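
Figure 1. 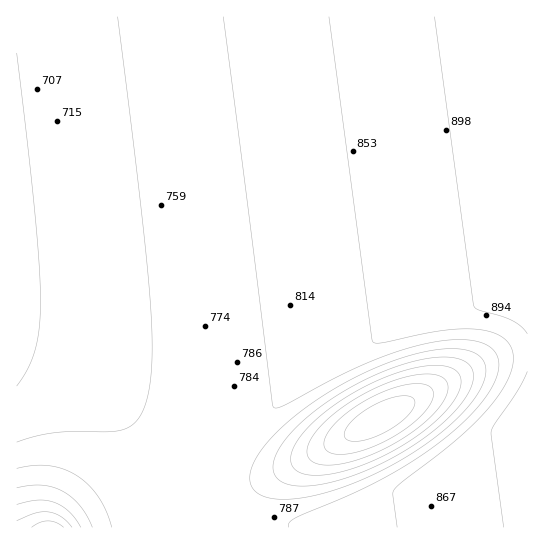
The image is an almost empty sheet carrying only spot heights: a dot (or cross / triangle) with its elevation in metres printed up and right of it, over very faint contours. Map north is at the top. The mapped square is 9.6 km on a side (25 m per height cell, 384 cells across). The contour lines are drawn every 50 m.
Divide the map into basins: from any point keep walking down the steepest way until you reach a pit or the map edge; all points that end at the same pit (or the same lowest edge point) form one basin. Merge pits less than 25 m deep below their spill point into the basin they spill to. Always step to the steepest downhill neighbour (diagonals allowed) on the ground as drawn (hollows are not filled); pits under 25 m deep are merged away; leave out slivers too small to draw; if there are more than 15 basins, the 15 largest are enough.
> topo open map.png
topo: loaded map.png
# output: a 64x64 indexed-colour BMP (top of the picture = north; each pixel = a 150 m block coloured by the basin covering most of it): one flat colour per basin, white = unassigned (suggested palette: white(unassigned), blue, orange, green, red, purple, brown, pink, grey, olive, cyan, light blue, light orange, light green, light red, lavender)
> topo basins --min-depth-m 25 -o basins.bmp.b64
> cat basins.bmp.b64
<image width="64" height="64" href="data:image/bmp;base64,Qk12CAAAAAAAAHYAAAAoAAAAQAAAAEAAAAABAAQAAAAAAAAIAAATCwAAEwsAABAAAAAAAAAA////ALR3HwAOf/8ALKAsACgn1gC9Z5QAS1aMAMJ34wB/f38AIr28AM++FwDox64AeLv/AIrfmACWmP8A1bDFABERERERERERERERERERESIiIiIiIiIiIiIiIiIiIiIiERERERERERERERERERIiIiIiIiIiIiIiIiIiIiIiIiIREREREREREREREREREiIiIiIiIiIiIiIiIiIiIiIiIhEREREREREREREREREiIiIiIiIiIiIiIiIiIiIiIiIiERERERERERERERERESIiIiIiIiIiIiIiIiIiIiIiIiIRERERERERERERERERIiIiIiIiIiIiIiIiIiIiIiIiIhEREREREREREREREREiIiIiIiIiIiIiIiIiIiIiIiIiERERERERERERERERESIiIiIiIiIiIiIiIiIiIiIiIiIREREREREREREREREREiIiIiIiIiIiIiIiIiIiIiIiIhERERERERERERERERESIiIiIiIiIiIiIiIiIiIiIiIiEREREREREREREREREREiIiIiIiIiIiIiIiIiIiIiIiIRERERERERERERERERERIiIiIiIiIiIiIiIiIiIiIiIhERERERERERERERERERESIiIiIiIiIiIiIiIiIiIiIiERERERERERERERERERERIiIiIiIiIiIiIiIiIiIiIiIRERERERERERERERERERESIiIiIiIiIiIiIiIiIiIiIhERERERERERERERERERERESIiIiIiIiIiIiIiIiIiIiEREREREREREREREREREREREiIiIiIiIiIiIiIiIiIiIRERERERERERERERERERERERIiIiIiIiIiIiIiIiIiIhERERERERERERERERERERERESIiIiIiIiIiIiIiIiIiERERERERERERERERERERERERESIiIiIiIiIiIiIiIiIREREREREREREREREREREREREREiIiIiIiIiIiIiIiIhEREREREREREREREREREREREREREiIiIiIiIiIiIiIiEREREREREREREREREREREREREREREiIiIiIiIiIiIiIREREREREREREREREREREREREREREREiIiIiIiIiIiIhEREREREREREREREREREREREREREREREiIiIiIiIiIiEREREREREREREREREREREREREREREREREiIiIiIiIiIRERERERERERERERERERERERERERERERERESIiIiIiIhERERERERERERERERERERERERERERERERERERIiIiIiERERERERERERERERERERERERERERERERERERERERIiIRERERERERERERERERERERERERERERERERERERERERERERERERERERERERERERERERERERERERERERERERERERERERERERERERERERERERERERERERERERERERERERERERERERERERERERERERERERERERERERERERERERERERERERERERERERERERERERERERERERERERERERERERERERERERERERERERERERERERERERERERERERERERERERERERERERERERERERERERERERERERERERERERERERERERERERERERERERERERERERERERERERERERERERERERERERERERERERERERERERERERERERERERERERERERERERERERERERERERERERERERERERERERERERERERERERERERERERERERERERERERERERERERERERERERERERERERERERERERERERERERERERERERERERERERERERERERERERERERERERERERERERERERERERERERERERERERERERERERERERERERERERERERERERERERERERERERERERERERERERERERERERERERERERERERERERERERERERERERERERERERERERERERERERERERERERERERERERERERERERERERERERERERERERERERERERERERERERERERERERERERERERERERERERERERERERERERERERERERERERERERERERERERERERERERERERERERERERERERERERERERERERERERERERERERERERERERERERERERERERERERERERERERERERERERERERERERERERERERERERERERERERERERERERERERERERERERERERERERERERERERERERERERERERERERERERERERERERERERERERERERERERERERERERERERERERERERERERERERERERERERERERERERERERERERERERERERERERERERERERERERERERERERERERERERERERERERERERERERERERERERERERERERERERERERERERERERERERERERERERERERERERERERERERERERERERERERERERERERERERERERERERERERERERERERERERERERERERERERERERERERERERERERERERERERERERERERERERERERERERERERERERERERERERERERERERERERERERERERERERERERERERERERERERERERERERERERERERERERERERERERERERERERERERERERERERERERERERERERERERERERERERERERERERERERERERERERERERERERERERERERERERERERERERERERERERERERERERERERERERERERERERERERERERERERERERERERERERERERERERERERERERERERERER"/>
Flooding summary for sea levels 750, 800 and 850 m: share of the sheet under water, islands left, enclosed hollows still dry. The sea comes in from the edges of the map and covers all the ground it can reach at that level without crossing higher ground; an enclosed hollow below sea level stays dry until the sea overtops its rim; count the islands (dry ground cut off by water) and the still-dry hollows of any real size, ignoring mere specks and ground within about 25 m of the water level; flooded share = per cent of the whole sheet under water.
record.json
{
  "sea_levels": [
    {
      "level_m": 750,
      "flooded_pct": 20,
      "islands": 0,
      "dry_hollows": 1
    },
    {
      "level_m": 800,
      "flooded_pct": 54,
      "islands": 0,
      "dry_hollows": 0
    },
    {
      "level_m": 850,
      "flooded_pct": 72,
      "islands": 0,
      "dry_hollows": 0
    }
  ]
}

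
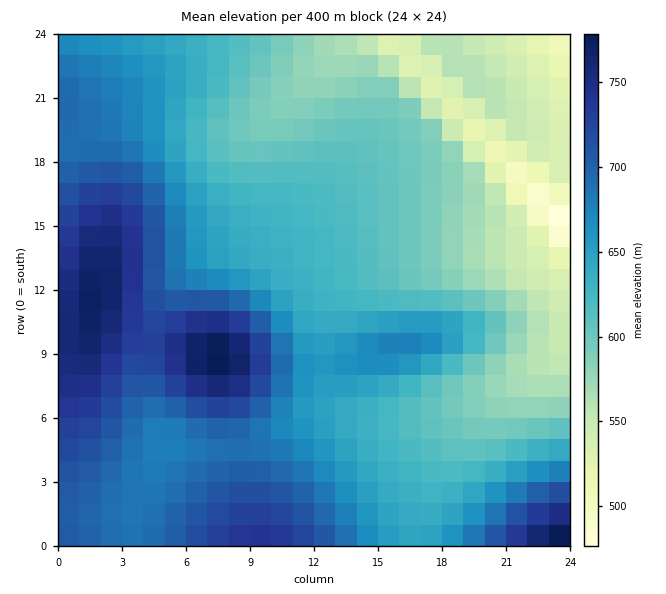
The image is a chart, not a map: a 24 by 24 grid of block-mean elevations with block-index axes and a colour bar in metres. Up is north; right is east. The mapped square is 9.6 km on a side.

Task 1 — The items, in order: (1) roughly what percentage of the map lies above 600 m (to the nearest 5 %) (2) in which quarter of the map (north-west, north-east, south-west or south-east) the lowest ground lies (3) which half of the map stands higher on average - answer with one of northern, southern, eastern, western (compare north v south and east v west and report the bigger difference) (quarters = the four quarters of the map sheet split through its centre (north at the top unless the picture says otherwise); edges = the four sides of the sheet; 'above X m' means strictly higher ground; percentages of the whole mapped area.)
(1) Roughly 75 % of the ground is higher than 600 m.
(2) Look to the north-east quarter for the lowest ground.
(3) Taken as a whole, the western half is higher than the eastern.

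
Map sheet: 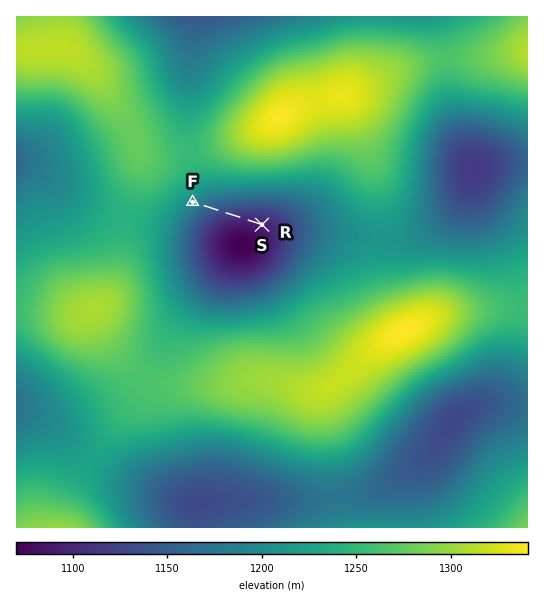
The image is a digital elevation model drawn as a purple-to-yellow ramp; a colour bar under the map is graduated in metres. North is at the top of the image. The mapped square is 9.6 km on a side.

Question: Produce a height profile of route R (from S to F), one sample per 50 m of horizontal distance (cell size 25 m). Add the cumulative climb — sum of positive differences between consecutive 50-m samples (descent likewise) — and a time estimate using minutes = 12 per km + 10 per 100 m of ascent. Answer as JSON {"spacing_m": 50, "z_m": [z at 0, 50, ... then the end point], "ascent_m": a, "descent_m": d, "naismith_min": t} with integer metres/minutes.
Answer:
{"spacing_m": 50, "z_m": [1096, 1096, 1096, 1097, 1098, 1099, 1101, 1103, 1105, 1108, 1111, 1114, 1118, 1121, 1125, 1129, 1134, 1138, 1143, 1148, 1153, 1158, 1164, 1169, 1175, 1181, 1187, 1192, 1194], "ascent_m": 98, "descent_m": 0, "naismith_min": 26}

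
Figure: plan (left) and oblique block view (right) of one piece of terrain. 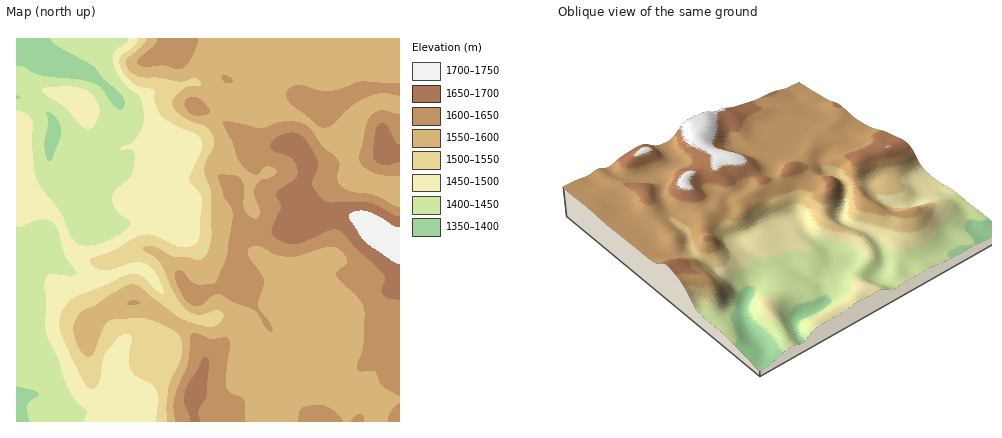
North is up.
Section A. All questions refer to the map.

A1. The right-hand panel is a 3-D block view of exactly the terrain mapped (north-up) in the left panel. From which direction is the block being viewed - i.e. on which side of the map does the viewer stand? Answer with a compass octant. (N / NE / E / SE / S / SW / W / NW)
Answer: NW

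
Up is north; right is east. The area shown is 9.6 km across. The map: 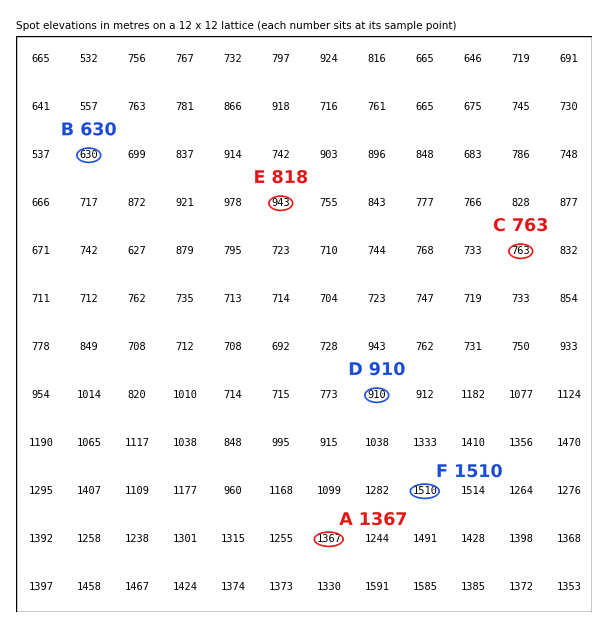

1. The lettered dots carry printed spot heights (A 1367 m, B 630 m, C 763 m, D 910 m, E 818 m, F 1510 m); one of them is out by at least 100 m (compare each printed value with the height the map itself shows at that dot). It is E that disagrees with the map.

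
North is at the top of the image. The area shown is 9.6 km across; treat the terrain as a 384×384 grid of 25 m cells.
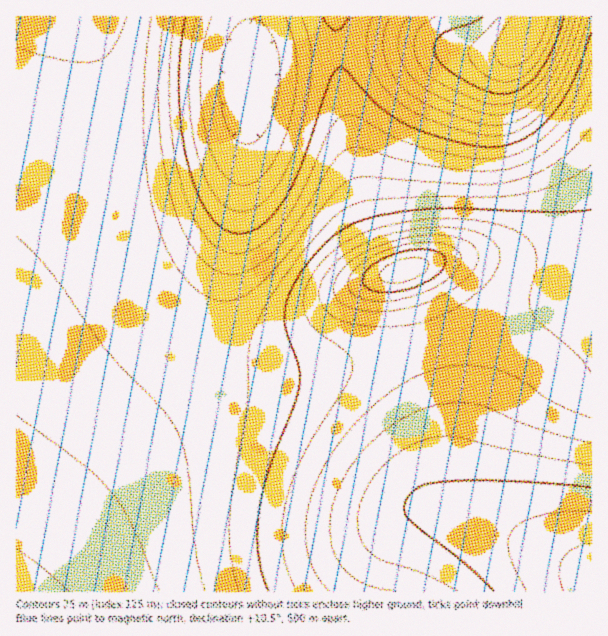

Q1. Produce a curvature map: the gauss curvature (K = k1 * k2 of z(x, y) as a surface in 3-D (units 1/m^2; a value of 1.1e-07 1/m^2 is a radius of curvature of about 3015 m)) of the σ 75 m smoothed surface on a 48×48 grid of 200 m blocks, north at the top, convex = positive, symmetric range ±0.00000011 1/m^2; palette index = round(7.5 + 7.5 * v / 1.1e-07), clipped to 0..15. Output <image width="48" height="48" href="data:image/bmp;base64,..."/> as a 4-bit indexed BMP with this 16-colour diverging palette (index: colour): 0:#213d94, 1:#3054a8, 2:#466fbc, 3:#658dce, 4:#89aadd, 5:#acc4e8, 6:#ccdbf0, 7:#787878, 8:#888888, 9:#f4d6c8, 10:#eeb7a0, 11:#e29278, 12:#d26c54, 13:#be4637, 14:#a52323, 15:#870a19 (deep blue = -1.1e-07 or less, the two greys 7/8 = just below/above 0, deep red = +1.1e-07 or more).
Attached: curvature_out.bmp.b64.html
<image width="48" height="48" href="data:image/bmp;base64,Qk32BAAAAAAAAHYAAAAoAAAAMAAAADAAAAABAAQAAAAAAIAEAAATCwAAEwsAABAAAAAAAAAAlD0hAKhUMAC8b0YAzo1lAN2qiQDoxKwA8NvMAHh4eACIiIgAyNb0AKC37gB4kuIAVGzSADdGvgAjI6UAGQqHAIh3d3d3d3d3d3d3d4iIiId3d3d3d3iIiIiHd3d3d3d3d3d3eIiIiId3d3d3d3eIiIiHd3d3d3d3d3d3eIiIiIh3d3d3d3eIiIiId3d3d3d3d3d3eIiIiIh3d3d3d3d4iIiIh3d3d3d3d3d3eIiIiIh3d3d3d3d4iIiIiHd3d3d3d3d3d4iIiIiHd3d3d3d4iIiIiId3d3d3d3d3d4iIiIiId3d3d3d3iIiIiIh3d3d3d3d3d4iIiIiId3d3d3d3eIiIiIiHd3d3d3d3d3iIiIiIh3d3d3d3eIiIiIiId3d3d3d3d3eIiIiIh3d3d3d3d3iIiIiIiHd3d3d3d3d4iIiIiHd3d3d3d3d4iIiIiId3d3d3d3d3iIiIiId3d3d3d3d3iIiIiId3d3d3d3d3eIiIiIh3d3d3d3d3d4iIiId3d3d3d3d3d3iIiIh3d3d3d3d3d3iIiId3d3d3d3d3d3d3iIiHd3d4iHd3d3d4iHd3d3iIh3d3d3d3d3d3d3iIiHd3d3d3d3d3d3iIh3d3d3d3d3d3d3iIiHd3d3d3d3d3d3iIh3d3d3d3d3d3d3d4iHd3d3d3eId3d3eIh3d3d3d3d3d3d3d3d3d3d3d3iIh3d3d3d3d3d3d3d3d3d3d3d3d3d3d3iIh3d3d3d3d3d3d3d3d3d3d3d3d3d3d3iIh3d3d3d3d3d3d3d3d3d3d3d3d3d3d4iId3d3d3d3d3d3d3d3d3d4iIh3d3d3d4iHd3d3d3d3d3d3d3d3d3d4iIiHd3d3d3d3d3d3d3d3d3d3d2Z3d3d3iIiHd3d3d3d3d3d3d3d3d4iruodnd3d3eIiHd3d3d3d3d3d3d3d3h4i//+qHd3d3d3d3d3d3d3d3d3d3d3d3d3eL//2XZnd3d3d3d3d3d3d3d3d3iIh3d3ZniqqXZnd3d3d3d3d3d3d3d3eIiIiHd3dmd3d3dnd3d3d3d3d3d3d3d3iIiIh3d3d3d3d3d3d3d3d3d3d3d3d3d3iIiIh3d3d3d3d3d3d3d3d3d3d3d3d3d4iIiIiHd3d3d3d3d3d3d3d3d3d3d3d3d4iIiIiHd3d3d3d3iHd3d3d3d3d3d3d3d4iIiIiHd3d3d3d3d3d3d3d3d3d3d3d3eIiIiIiHd3d3d3d3d3d3d3d3d3d3d3d3eIiIiIiHd3d3d3d3d3d3d3d3d3d3d3d3eIiIiIiHd3d3d3d3d3d3d3d3d3d3d3d3eIiIiIiHd3d3d3d3d3d3d3d3d3d3d3d3eIiIiIiHd3d3d3d3d3d3d3d3d3d3d3d3iIiIiIiHd3d3d3d3eIiHd3d3d3d3d3d3iIiIiIiHd3d3d3iIiImYd3d3d3d3d3d3iIiIiIiHd3d3d4iIeImZh3d3d3d3d3d3iIiIiIiHd3d3eIiId4mqmHd3d3d3d3d3iIiIiIiHd3d3eIiId3mrqHd3d3d3d3d3iIiIiIiHd3d3iImIdnirqYd3d3d3d3d3eIiIiIiHd3d3iImIdmebuYd3d3d3d3d3eIiIiIh3d3d3eIiHdmeKuoeA=="/>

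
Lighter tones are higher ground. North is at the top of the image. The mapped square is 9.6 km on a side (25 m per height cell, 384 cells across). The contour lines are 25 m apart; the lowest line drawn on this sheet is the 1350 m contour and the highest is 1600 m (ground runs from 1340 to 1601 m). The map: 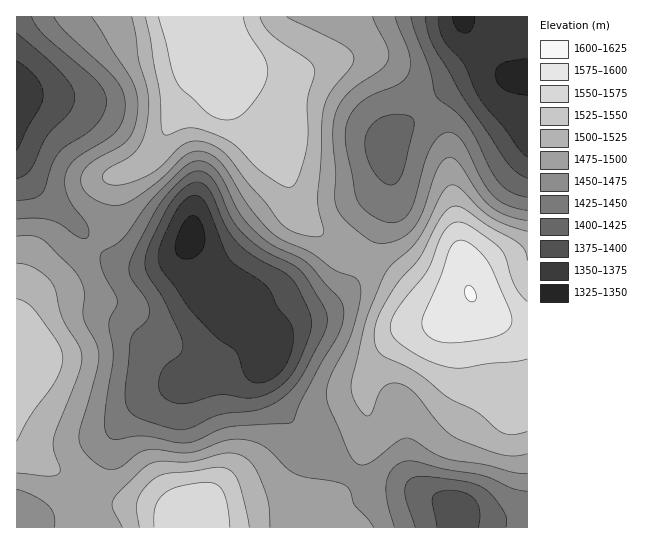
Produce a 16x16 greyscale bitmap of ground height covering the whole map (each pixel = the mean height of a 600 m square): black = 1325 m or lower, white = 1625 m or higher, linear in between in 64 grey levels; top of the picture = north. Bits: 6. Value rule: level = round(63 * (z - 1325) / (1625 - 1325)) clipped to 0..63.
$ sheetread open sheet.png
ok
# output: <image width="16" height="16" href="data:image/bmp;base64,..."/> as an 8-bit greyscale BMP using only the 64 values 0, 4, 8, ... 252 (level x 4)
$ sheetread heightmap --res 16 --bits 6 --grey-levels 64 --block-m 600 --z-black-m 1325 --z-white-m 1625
<image width="16" height="16" href="data:image/bmp;base64,Qk02BQAAAAAAADYEAAAoAAAAEAAAABAAAAABAAgAAAAAAAABAAATCwAAEwsAAAABAAAAAAAAAAAAAAEBAQACAgIAAwMDAAQEBAAFBQUABgYGAAcHBwAICAgACQkJAAoKCgALCwsADAwMAA0NDQAODg4ADw8PABAQEAAREREAEhISABMTEwAUFBQAFRUVABYWFgAXFxcAGBgYABkZGQAaGhoAGxsbABwcHAAdHR0AHh4eAB8fHwAgICAAISEhACIiIgAjIyMAJCQkACUlJQAmJiYAJycnACgoKAApKSkAKioqACsrKwAsLCwALS0tAC4uLgAvLy8AMDAwADExMQAyMjIAMzMzADQ0NAA1NTUANjY2ADc3NwA4ODgAOTk5ADo6OgA7OzsAPDw8AD09PQA+Pj4APz8/AEBAQABBQUEAQkJCAENDQwBEREQARUVFAEZGRgBHR0cASEhIAElJSQBKSkoAS0tLAExMTABNTU0ATk5OAE9PTwBQUFAAUVFRAFJSUgBTU1MAVFRUAFVVVQBWVlYAV1dXAFhYWABZWVkAWlpaAFtbWwBcXFwAXV1dAF5eXgBfX18AYGBgAGFhYQBiYmIAY2NjAGRkZABlZWUAZmZmAGdnZwBoaGgAaWlpAGpqagBra2sAbGxsAG1tbQBubm4Ab29vAHBwcABxcXEAcnJyAHNzcwB0dHQAdXV1AHZ2dgB3d3cAeHh4AHl5eQB6enoAe3t7AHx8fAB9fX0Afn5+AH9/fwCAgIAAgYGBAIKCggCDg4MAhISEAIWFhQCGhoYAh4eHAIiIiACJiYkAioqKAIuLiwCMjIwAjY2NAI6OjgCPj48AkJCQAJGRkQCSkpIAk5OTAJSUlACVlZUAlpaWAJeXlwCYmJgAmZmZAJqamgCbm5sAnJycAJ2dnQCenp4An5+fAKCgoAChoaEAoqKiAKOjowCkpKQApaWlAKampgCnp6cAqKioAKmpqQCqqqoAq6urAKysrACtra0Arq6uAK+vrwCwsLAAsbGxALKysgCzs7MAtLS0ALW1tQC2trYAt7e3ALi4uAC5ubkAurq6ALu7uwC8vLwAvb29AL6+vgC/v78AwMDAAMHBwQDCwsIAw8PDAMTExADFxcUAxsbGAMfHxwDIyMgAycnJAMrKygDLy8sAzMzMAM3NzQDOzs4Az8/PANDQ0ADR0dEA0tLSANPT0wDU1NQA1dXVANbW1gDX19cA2NjYANnZ2QDa2toA29vbANzc3ADd3d0A3t7eAN/f3wDg4OAA4eHhAOLi4gDj4+MA5OTkAOXl5QDm5uYA5+fnAOjo6ADp6ekA6urqAOvr6wDs7OwA7e3tAO7u7gDv7+8A8PDwAPHx8QDy8vIA8/PzAPT09AD19fUA9vb2APf39wD4+PgA+fn5APr6+gD7+/sA/Pz8AP39/QD+/v4A////AHiEkKDA0MCgjISAcFA4QFiMkIiQrLSwmIR8fGxUVGB0oIx0dHh4iIR0cICAeIiQmKiQdFhMTFhcZHSMjIicqLC0nHxUQDg4MEh0kJScsLS0uKSAWEQ8LCAoXIiswMjIxKyUdFxIMCAkLEx4sMzc4NCcjHRcPCQgKDhceJzA3ODEjHxsWCwUKERggIiIpNDUtHBobGw8FDx0lJR8bIC0rIxQaISIZDhckKSQbFhslHxYPFx8lJRwiKywlGRQYHxcOCxEWHikqLS0tJRkUFhkRCQkOFBwqLzIvLCceGRcTCwYMEhkhLDIzMSwpJB8YDwgFExofIy4zMi0nJSIeFQkHCQ="/>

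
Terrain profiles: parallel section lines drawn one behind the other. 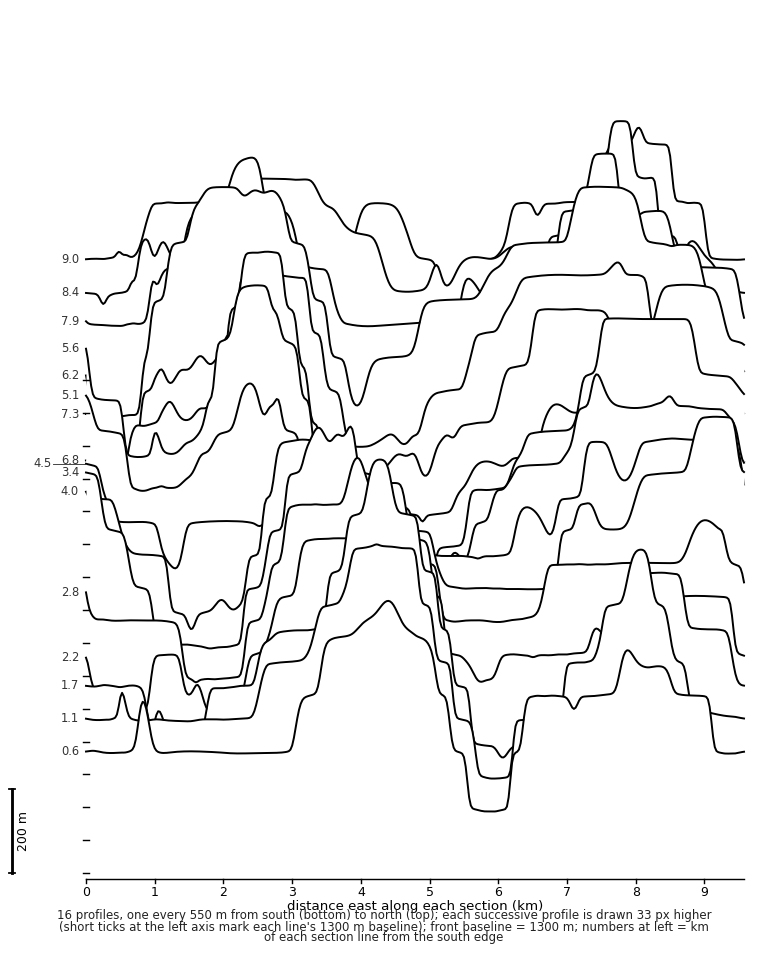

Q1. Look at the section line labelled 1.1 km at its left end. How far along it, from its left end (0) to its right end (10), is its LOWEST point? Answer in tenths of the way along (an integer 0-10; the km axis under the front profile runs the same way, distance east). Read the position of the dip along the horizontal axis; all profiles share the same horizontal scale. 6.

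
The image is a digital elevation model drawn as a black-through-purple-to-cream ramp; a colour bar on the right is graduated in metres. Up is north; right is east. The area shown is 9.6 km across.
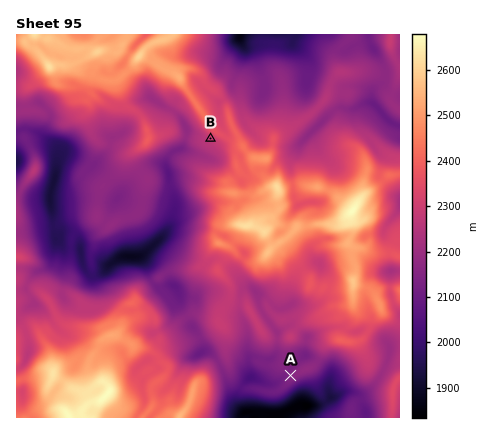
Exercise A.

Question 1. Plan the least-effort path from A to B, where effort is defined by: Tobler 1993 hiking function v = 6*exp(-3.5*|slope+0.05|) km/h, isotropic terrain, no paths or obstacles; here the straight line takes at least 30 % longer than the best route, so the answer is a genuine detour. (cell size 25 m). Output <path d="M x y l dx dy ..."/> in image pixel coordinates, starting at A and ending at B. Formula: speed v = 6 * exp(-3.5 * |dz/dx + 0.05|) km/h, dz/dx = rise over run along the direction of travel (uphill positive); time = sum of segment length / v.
<path d="M290 376l0-6 0-2 0-2-24-48-8-8-8-16-10-10-2-4-12-12-2-4-6-6-10-4-4-8 0-8 4-8 0-10 6-10 0-6-2-4-4-4-2-4 0-2 4-6 0-2 0-2 0-2 0-2 10-6 4-2 2-4 0-6-4-8-12-12"/>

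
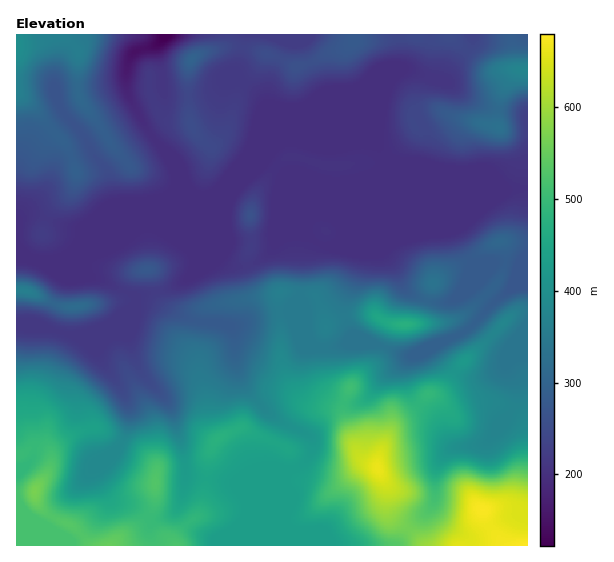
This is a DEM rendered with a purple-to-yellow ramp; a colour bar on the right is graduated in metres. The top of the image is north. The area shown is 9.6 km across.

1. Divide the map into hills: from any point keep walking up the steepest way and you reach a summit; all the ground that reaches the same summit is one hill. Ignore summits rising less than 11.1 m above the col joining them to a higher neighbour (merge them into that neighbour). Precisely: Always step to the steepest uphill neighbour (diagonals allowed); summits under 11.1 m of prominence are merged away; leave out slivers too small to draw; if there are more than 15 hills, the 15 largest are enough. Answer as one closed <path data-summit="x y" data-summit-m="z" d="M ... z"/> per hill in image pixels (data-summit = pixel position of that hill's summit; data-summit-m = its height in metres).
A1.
<path data-summit="527 545" data-summit-m="679" d="M174 161l3 12 0 11-4 7 0 12 20 48 3 13-3 9-6 6-22 12-1 5 4 9 18 13 43 8 10-1 20-10 31-4 9 16 6 6-1-21-4-8 1-49 4-15-2-8 18 13 9 2 7-1 10-14 20-48-14 13-39 16-7 6-4 7-22 9-5 5-5 12-12 9-12 5-13 0-14-10-24-60-12-12z"/><path data-summit="17 43" data-summit-m="397" d="M165 34l-149 1 1 222 10 0 14 5 13 0 56-21 13-7 36-35 8-2 8-8 2-5 0-11-4-12-18-21-14-20-13-25-3-15 6-24 7-6 19-5z"/><path data-summit="378 468" data-summit-m="664" d="M290 311l-31 4-28 12 4 9 1 29 8 20 27 30 12 8 24 11 5 5 1 6-5 14-7 7-14 5-3 6 0 8 3 4-3 34 4 8 0 14 106 1 39-42 2-28 2-11 13-15 6-3-7-4-10-22-28-26-6-19 0-9 4-9-20 15-20 24-11 6-12 0-16-6-17-20-5-16 0-13 4-3z"/><path data-summit="35 491" data-summit-m="566" d="M27 326l-11 1 0 176 14 16 13 7 11 9 16 7 11-7 24-28 0-10-9-17-1-13 18-13 10-13 5-14 1-18-6-18-26-38 9-26-21 8-16 0-24-8z"/><path data-summit="218 439" data-summit-m="477" d="M165 290l-30 7 1 4-4 7 0 17-4 14 13 34 24 26 7 12 11 37 2 27 54 8 27-12 23 0 12-5 7-7 4-8 0-12-5-5-24-11-12-8-27-30-8-20-1-29-4-9-10-4-22-1-18-7-16-14z"/><path data-summit="526 71" data-summit-m="375" d="M393 79l-115 47-30 29 39-14 19 4 41 0 22-3 6 1 16 20 30 0 6-22-2-12-14-32z"/><path data-summit="354 41" data-summit-m="281" d="M471 34l-225 0-10 41 3 6 18 12 8 12-14 46 34-32 66-26 15-10 36-14 9 1 32 12 13-19 12-14 4-8z"/><path data-summit="155 483" data-summit-m="529" d="M131 307l-24 21-10 21 4 12 23 32 5 16 0 11-2 12-7 13-7 9-18 13 0 4 5 12 11 15 27 11 15 10 6 0 14-5 8-13 4-18 0-20-13-52-7-12-24-26-8-17-5-17 4-14z"/><path data-summit="499 127" data-summit-m="330" d="M406 69l-40 14-15 10-66 26-8 6 6 0 110-46 18 18 14 32 2 12-4 19-4 5 26 6 14 0 44 19 25-2 0-71-3-3-42-8-17-9-19-15-10-1z"/><path data-summit="191 125" data-summit-m="255" d="M127 77l-2 2 2 12 8 17 16 27 24 26 12 27 11 9 9 0 11-6 27-32 8-14 4-18 8-20-2-7-6-7-19-14-13 3-7 7-13 6-35 2-6-4-2-11-20 0z"/><path data-summit="405 324" data-summit-m="475" d="M385 191l-25 60-3 20-12 29-1 13 4 14 6 10 51 18 9 0 53-25 28-30-18-17-6-16 0 8-7 14-7 9-8 4-23-1-19-10-12-24-12-16 2-7z"/><path data-summit="250 216" data-summit-m="262" d="M266 159l-31 12-21 23-7 3-11-1 24 60 14 10 13 0 12-5 12-9 5-12 5-5 22-9 4-7 7-6 39-16 16-17-18 3-24 0-13-4-17 0-11-4z"/><path data-summit="434 283" data-summit-m="335" d="M390 162l-5 13 0 69-2 7 12 16 12 24 19 10 23 1 8-4 7-9 7-14 1-14-11-18-5-15z"/><path data-summit="499 241" data-summit-m="308" d="M418 163l-26 1 64 64 13 31 5 4 35-1 12 3 2-2 5-8-1-66-24 1-44-19-14 0z"/><path data-summit="326 327" data-summit-m="366" d="M385 171l-11 6-10 11-17 44-10 14-7 1-9-2-18-13 2 8-4 15-1 49 4 8 1 21 4 10 5 4 13 2 18-6 18 2 5-2-16-8-7-16-1-14 13-34 3-20 25-60z"/>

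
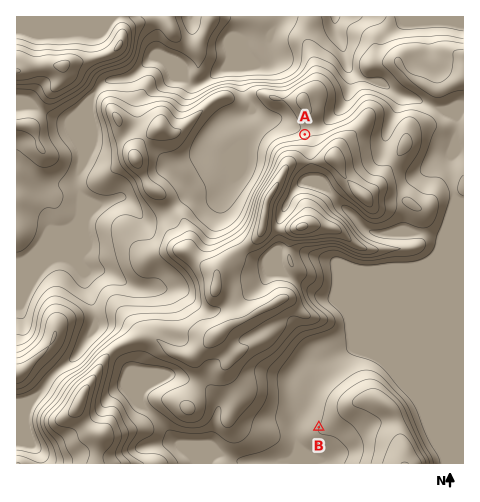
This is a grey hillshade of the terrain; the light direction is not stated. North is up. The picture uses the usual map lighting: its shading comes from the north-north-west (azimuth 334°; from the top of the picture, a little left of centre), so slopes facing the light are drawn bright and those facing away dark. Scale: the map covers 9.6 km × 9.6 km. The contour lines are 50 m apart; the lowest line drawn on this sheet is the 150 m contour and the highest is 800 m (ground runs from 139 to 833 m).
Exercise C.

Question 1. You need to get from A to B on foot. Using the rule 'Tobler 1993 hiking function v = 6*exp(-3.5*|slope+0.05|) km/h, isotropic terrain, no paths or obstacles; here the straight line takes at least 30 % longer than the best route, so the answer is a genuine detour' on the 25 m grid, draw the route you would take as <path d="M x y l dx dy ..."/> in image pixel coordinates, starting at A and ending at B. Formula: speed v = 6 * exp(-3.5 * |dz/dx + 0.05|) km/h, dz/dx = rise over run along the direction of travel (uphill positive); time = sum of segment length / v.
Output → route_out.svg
<path d="M305 134l1 4 1 1 0 18-5 9-8 8-17 35 0 15 1 3 0 3 2 5 6 6 15 30 0 5-2 4 0 4 8 16 8 8 10 5 4 5 1 2 0 3-11 23 0 81"/>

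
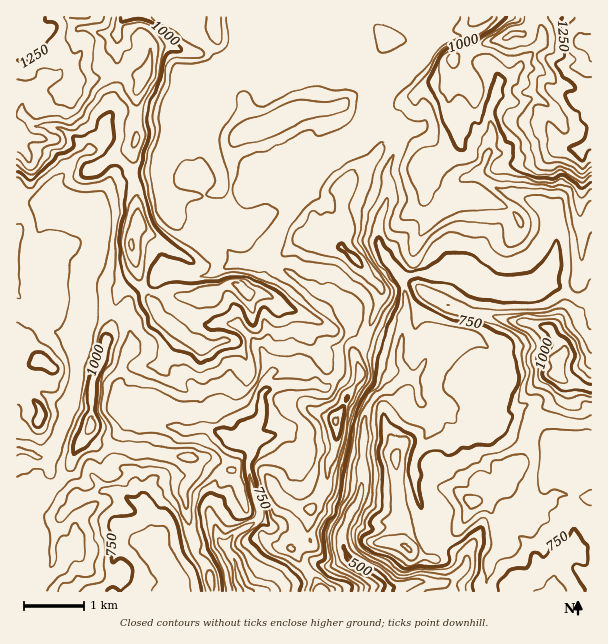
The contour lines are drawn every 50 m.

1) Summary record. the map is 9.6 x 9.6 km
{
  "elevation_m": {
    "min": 480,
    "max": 1380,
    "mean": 890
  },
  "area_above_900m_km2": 38.1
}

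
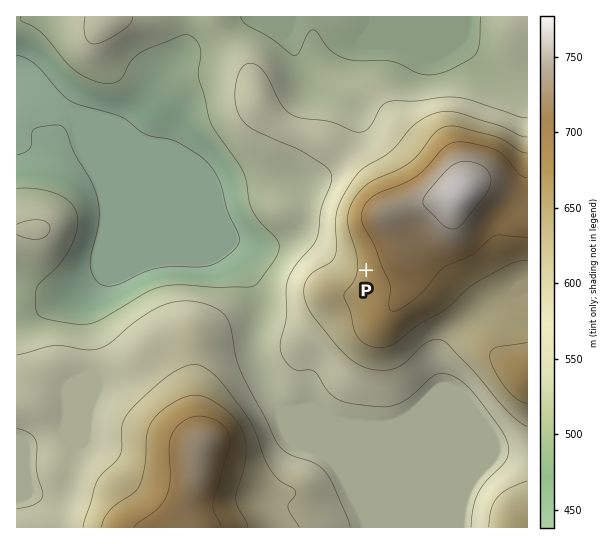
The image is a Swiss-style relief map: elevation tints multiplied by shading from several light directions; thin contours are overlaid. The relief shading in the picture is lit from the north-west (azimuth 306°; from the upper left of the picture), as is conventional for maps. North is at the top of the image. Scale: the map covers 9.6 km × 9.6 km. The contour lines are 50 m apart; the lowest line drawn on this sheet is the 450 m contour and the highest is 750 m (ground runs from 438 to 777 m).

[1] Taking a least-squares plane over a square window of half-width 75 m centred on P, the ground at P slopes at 7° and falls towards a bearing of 266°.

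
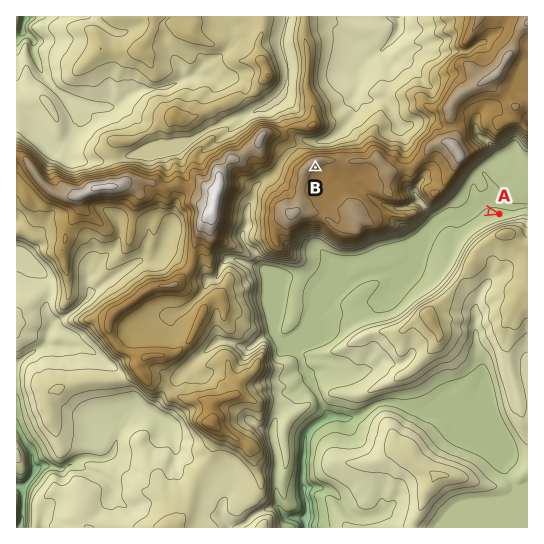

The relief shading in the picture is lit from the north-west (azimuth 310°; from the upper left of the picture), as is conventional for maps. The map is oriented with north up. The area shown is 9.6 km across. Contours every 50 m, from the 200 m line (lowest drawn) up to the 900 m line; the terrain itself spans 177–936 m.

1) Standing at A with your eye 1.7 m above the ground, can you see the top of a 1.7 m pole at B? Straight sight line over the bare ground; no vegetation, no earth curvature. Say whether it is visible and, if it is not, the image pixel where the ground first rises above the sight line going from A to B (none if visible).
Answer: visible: false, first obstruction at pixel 444 200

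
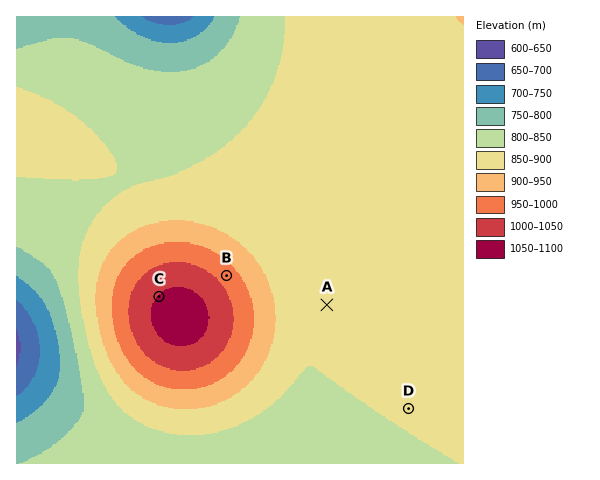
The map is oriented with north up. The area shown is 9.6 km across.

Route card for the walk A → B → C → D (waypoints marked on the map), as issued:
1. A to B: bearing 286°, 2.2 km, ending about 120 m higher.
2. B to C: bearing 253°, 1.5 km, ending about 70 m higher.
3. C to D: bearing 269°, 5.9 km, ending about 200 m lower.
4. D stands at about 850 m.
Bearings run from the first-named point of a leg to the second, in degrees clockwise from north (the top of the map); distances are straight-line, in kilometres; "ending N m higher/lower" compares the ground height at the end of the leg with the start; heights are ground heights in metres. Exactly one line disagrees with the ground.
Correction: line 3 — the bearing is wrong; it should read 114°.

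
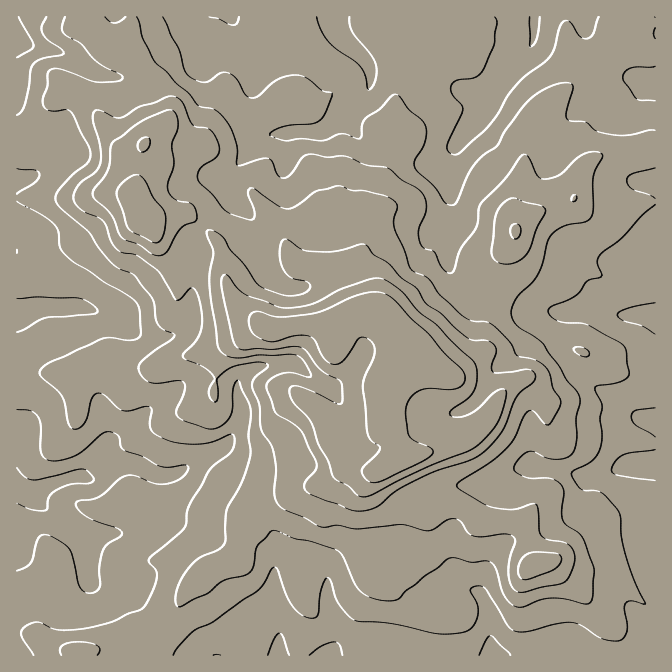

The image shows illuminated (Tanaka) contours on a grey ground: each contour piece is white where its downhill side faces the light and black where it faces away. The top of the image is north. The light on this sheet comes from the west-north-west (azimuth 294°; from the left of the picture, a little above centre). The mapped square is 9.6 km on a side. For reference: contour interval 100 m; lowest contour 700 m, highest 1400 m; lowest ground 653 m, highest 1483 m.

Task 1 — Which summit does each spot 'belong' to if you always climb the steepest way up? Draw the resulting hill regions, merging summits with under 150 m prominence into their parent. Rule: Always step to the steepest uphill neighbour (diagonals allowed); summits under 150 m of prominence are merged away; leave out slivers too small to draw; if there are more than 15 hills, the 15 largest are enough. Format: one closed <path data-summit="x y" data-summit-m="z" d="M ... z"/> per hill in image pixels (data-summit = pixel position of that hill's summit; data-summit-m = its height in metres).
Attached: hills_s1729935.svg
<path data-summit="375 308" data-summit-m="1483" d="M534 16l-303 1 23 28 2 27-3 23 10 33 5 7-10 3-25 32-4 5 0 23-30 29-8 13-2 25 2 2 2 35-2 11-5 12-14 11-22 2-18-7-15-13-30-10-10-2-40 2-21 7 1 341 639-1 0-337-2-2-15-2-7 2-17-2-13-5-23 0-10 4-12 0-12-4-35-1-15-7-23-5-5-3-14-18-5-12 1-18 9-18 0-12-7-17 0-20 3-8 2-25 28-33 9-24 38-43 3-8z"/><path data-summit="147 223" data-summit-m="1367" d="M230 16l-20 0-7 17-4 5-14 3-15 8-21 24-21 5-13 0-20-5-28-19-9-3-23-3-19-8 0 68 9 11 18 14 5 10 0 15-5 10-9 8-18 4 1 134 5 0 15-6 33 0 2-2 15 2 30 10 15 13 18 7 22-2 14-11 5-12 2-11-2-35-2-2 2-25 8-13 30-29 0-23 4-5 22-29 7-5 6-1-5-7-10-33 3-23-2-27z"/><path data-summit="515 232" data-summit-m="1211" d="M585 16l-50 0-1 21-3 8-38 43-9 24-28 33-2 25-3 8 0 20 7 17 0 12-9 18-1 18 5 12 14 18 5 3 23 5 15 7 35 1 12 4 12 0 10-4 23 0 13 5 12 2 12-2 16 4 1-136-19-1-7-3-6-10-1-8 0-37 11-15 9-18 6-6 5-1-7 0-23-10-17-15-18-20-3-8z"/>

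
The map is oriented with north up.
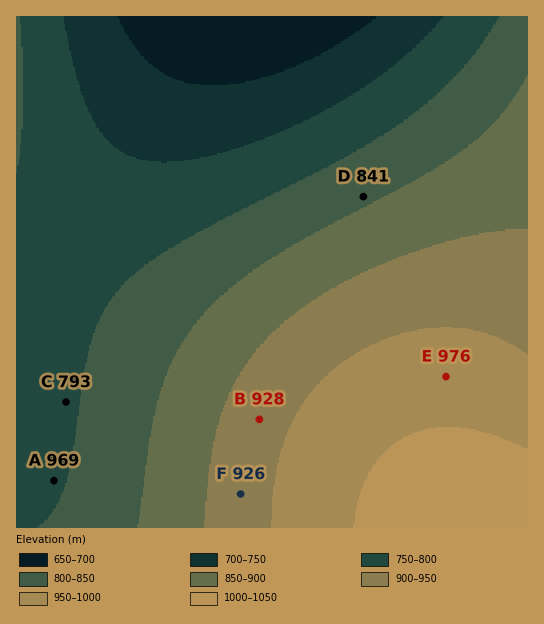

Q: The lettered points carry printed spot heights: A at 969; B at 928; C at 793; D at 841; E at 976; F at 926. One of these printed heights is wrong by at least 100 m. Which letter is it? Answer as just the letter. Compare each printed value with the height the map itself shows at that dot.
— A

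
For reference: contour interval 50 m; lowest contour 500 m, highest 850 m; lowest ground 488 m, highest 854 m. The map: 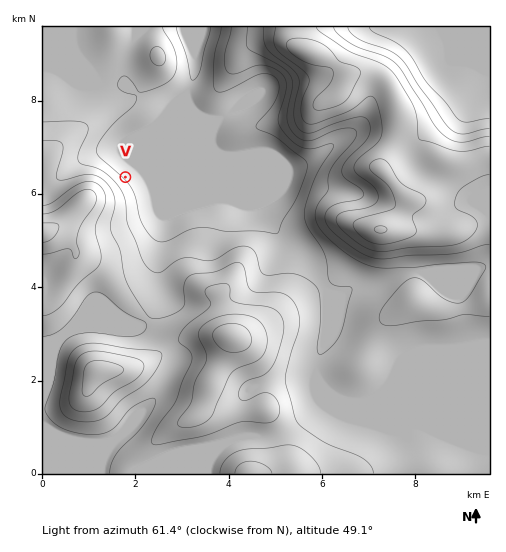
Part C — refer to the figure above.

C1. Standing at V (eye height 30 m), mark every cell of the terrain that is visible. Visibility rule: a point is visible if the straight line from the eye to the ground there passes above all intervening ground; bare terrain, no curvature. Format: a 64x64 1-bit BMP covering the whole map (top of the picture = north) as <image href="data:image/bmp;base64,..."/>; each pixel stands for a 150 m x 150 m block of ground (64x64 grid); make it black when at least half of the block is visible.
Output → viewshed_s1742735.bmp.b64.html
<image width="64" height="64" href="data:image/bmp;base64,Qk0+AgAAAAAAAD4AAAAoAAAAQAAAAEAAAAABAAEAAAAAAAACAAATCwAAEwsAAAIAAAAAAAAA////AAAAAAAAAAAAAAAAAAAAAAAAAAAAAAAAAAAAAAAAAAAAAAAAAAAAAAAAAAAAAAAAAAAAAAAAAAAAAAAAAAAAAAAAAAAAAAAMAAAAAAAAAAwAAAAAAAAABAAAAAAAAAAEAAAAAAAAAAYAAAAAAAAABwAAAAAAAAADAAAAAAAABAAAAAAAAAAHAAAAAAAAAAOAAAAAAAAAAcAAAAAAAAAA8AAAAAAAAAD/8AAAAAAAAP/8AACAAAAA//4AAcAAAAH/AAAD8AAAA/gAAAf4AAAD+AAAB/gAAAP/gAAB/AAAA//gAIAQAAAD//ADwAAAAAP/8AfgAAAAA//4D/wAAAAD//gP/gAAAAP//B/+AAAAA//+P/4AAAAD/////gAAAAP/////AAAAAf////+AAAAB/////8AAAAH/////4AAAf//////gAAD//////+AAAP//////wAAA//////+AAAD//////wAAAP//////AAA///////8AAD/////+f4AAH/////wfgAAH/////AfAAAP////+A8AAAP////4A4AAAf////gBgAAAf///+AAAAAA////4AAAAAB////gAAAAAP////AAAAAB/3///AAAAAP+P//8AAAAB/w///gAAAAP+B//4AAAAA+AH/+AAAAAH4Af/gAAAAAfgA/8AAAAAAeAD/wAAAAA=="/>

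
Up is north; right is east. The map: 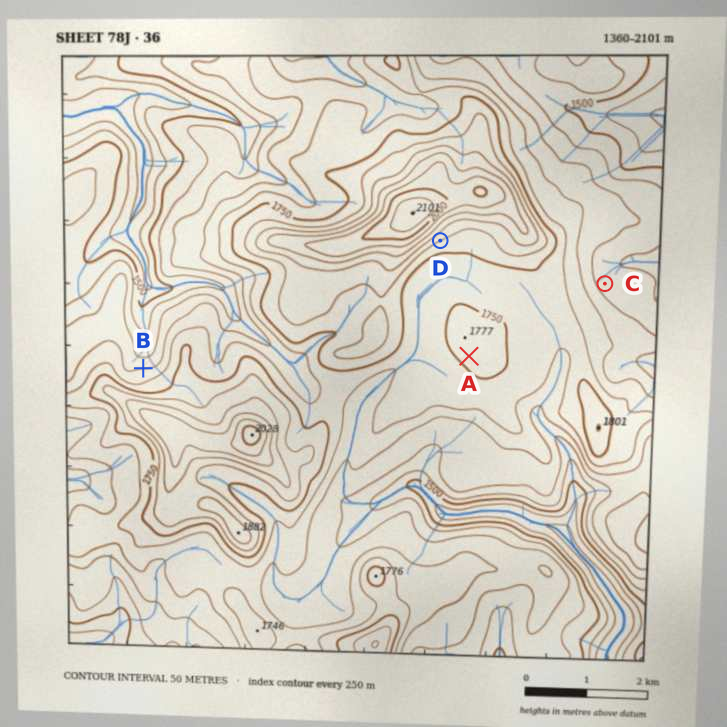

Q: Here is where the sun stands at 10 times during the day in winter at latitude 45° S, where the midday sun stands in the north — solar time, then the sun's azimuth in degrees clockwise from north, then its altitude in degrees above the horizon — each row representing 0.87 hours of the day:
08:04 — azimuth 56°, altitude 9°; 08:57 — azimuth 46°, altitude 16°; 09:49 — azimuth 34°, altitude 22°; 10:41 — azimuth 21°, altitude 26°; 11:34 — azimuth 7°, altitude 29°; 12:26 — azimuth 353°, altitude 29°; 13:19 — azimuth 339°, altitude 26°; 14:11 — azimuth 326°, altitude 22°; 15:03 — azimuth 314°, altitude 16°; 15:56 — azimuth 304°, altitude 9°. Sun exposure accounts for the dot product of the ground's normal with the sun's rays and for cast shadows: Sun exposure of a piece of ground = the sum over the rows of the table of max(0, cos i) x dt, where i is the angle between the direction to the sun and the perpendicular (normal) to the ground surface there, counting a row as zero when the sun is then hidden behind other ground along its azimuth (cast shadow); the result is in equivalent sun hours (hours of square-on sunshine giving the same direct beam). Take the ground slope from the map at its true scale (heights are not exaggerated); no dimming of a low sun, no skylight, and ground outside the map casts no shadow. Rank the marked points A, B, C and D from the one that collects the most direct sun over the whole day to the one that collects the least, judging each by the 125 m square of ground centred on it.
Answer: B > C > A > D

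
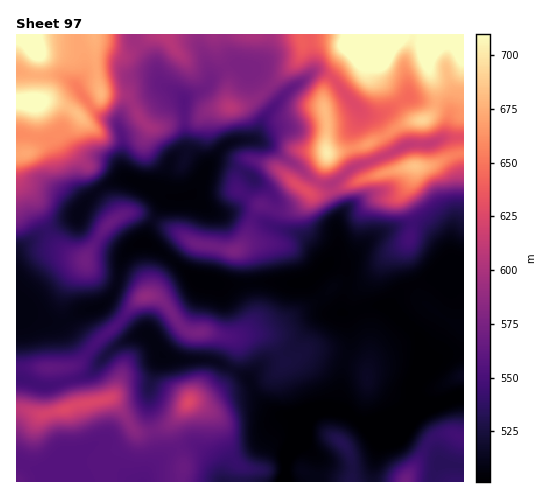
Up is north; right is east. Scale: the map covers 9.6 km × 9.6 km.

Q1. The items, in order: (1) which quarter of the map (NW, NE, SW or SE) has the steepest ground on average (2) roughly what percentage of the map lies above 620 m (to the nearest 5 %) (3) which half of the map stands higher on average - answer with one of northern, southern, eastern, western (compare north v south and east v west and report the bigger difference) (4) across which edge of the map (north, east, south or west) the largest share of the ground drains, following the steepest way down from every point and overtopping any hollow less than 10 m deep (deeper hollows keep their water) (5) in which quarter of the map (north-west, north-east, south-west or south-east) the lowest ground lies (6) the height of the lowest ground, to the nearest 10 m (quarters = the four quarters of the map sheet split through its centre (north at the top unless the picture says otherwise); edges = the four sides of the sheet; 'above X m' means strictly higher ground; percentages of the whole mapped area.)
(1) The steepest ground, on average, is in the north-east quarter.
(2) About 20 % of the map lies above 620 m.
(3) On average the northern half of the map is the higher ground.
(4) Drainage is mainly to the east: more ground falls towards that edge than towards any other.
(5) Look to the south-east quarter for the lowest ground.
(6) The lowest point is down at roughly 500 m.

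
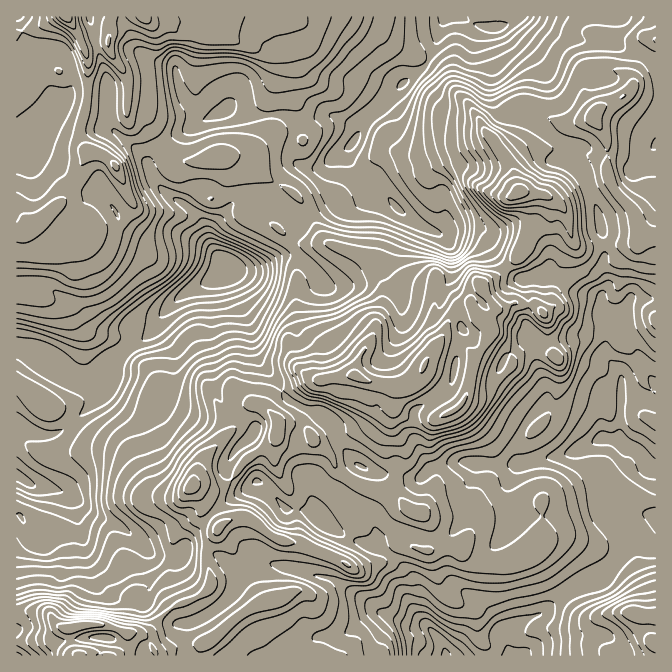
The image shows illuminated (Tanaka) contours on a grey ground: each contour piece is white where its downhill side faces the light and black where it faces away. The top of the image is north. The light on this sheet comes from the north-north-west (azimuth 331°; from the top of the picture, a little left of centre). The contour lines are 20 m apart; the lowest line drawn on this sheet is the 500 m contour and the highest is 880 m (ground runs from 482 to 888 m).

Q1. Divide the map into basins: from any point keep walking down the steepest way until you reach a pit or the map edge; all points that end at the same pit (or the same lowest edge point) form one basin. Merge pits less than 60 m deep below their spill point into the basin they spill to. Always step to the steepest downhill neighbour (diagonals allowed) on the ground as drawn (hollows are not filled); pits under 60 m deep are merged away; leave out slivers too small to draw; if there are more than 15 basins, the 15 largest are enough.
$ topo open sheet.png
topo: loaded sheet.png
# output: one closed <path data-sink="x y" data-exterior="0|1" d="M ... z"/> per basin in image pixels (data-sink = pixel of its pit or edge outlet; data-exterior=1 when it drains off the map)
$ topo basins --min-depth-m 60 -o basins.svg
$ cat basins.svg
<path data-sink="227 273" data-exterior="0" d="M108 16l-92 1 1 639 178 0 3-6 7-7 5-2 24-22 16-11 15-5 3-3-7-15 0-8-3-9-9-10-12-5-16-16-3-5 1-7-15-17-3-10-8-11 2-3 7 0 7 4 15-2 9-8 8-13 9-9 18-8 6-6 4-7 0-15-10-12 6-12 38-17 43-3 3-16 16-27 4-18 6-18 0-12-6-10-4-12-14-9-36-13-23-41-13-11-20-10-18-18-11-5-15 0-17 5-25 0-10-3-8-8-16-30-4-4-16-6 0-30-20-35z"/><path data-sink="445 655" data-exterior="1" d="M577 149l-47 2-17 16 3 18 8 8 5 10 0 19-5 20-6 15-23 21-12 7 5 12 8 10-3 8-9 7 7 6 0 9 18 16 4 7 0 5-16 16-5 2-22-2-6 19-14 13-4-3-8-15-20-19-4 7-12 5-32-5-13-7-52 5-27 12-9 9-1 6 10 12 0 15-10 13-18 8-9 9-8 13-9 8-15 2-7-4-7 0-2 3 8 11 3 10 15 17-1 7 3 5 16 16 12 5 9 10 3 9 0 8 7 15-18 8-16 11-35 30-2 7 459-1 0-418-11-1-4-4-7-20-20-22-5-10-3-17-4-4z"/><path data-sink="447 17" data-exterior="1" d="M590 16l-370 0-1 21-2 2-17-1-30-14-13 0-8-3-5-5-34 0-2 29 20 35 0 30 16 6 4 4 10 20 14 18 10 3 25 0 17-5 15 0 11 5 18 18 20 10 13 11 23 41 36 13 14 9 4 12 6 10 0 12-6 18-4 18-15 24-5 16 4 5 12 5 32 5 12-5 4-5 8-18 17-23 10-24 7-5 10-2 1-6 12-12 0-3 12-7 26-26 8-30 0-19-5-10-8-8-3-18 12-13 12-5 40 0 25 10 6 8-2-29-13-20 3-8-7-8-5-12 2-10 11-9 17-2 11 5 7 9 12-31 12-12-6-2-10 0-13 3-28-7-6-4z"/>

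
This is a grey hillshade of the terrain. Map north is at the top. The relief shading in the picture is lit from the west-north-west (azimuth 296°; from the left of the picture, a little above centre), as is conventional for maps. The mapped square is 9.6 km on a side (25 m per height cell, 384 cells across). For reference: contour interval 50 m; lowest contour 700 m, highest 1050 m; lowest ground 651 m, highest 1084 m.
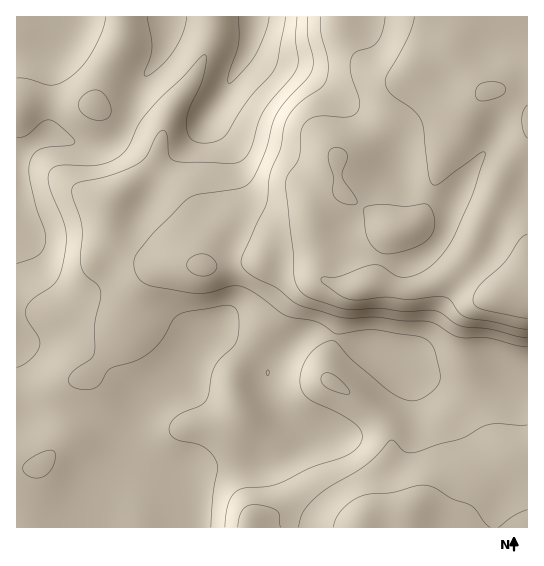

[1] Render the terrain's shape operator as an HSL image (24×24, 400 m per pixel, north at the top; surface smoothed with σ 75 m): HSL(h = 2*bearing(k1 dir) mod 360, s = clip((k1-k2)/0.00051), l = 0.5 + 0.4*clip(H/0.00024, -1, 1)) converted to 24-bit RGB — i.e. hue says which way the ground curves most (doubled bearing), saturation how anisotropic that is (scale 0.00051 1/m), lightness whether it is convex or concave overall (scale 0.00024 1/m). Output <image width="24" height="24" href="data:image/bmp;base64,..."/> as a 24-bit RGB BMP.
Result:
<image width="24" height="24" href="data:image/bmp;base64,Qk32BgAAAAAAADYAAAAoAAAAGAAAABgAAAABABgAAAAAAMAGAAATCwAAEwsAAAAAAAAAAAAAn5pohoVrc3t7dnZ/bnaCkZeAjHl8dHCAKzFxF0KN8/bVzpjQb1mkPmCXRIrKw8PZ1rbOcGK3vp2UZmOIbHKFh4p+X3aLfIuZmZJ0j5RwaIF5c3t+cn2Bh456inl4eHJ/PER4D7SsuPW4roTYym/soG7MQqKeTrFkxqKKfF61zpjAs3m/cWmfk4eWa26GaXhmmoagppmNan+Banp1cYB9gIR4iHlzemxsVV9yL6E2aq8EKS0MQWUhaXK4mo3MhmW/xnZEXHU4d45RsW18lHCalnOOll9/gGxwinqxv4emn3GRb42NaoGEdnKAlF1xjGRRWWFOhpFToqpLS4pUNapOHnYhQGMkVS4m4zA1zKduQ35jjIVhhHFtjGOAmXmgh421aVdUpWpfsIyQmXOZbnCAZHSEaFWtwJzVgX7Sg3+6q7ibbL6vaVmMaUQxNigQKSUKU6MGt+mUSV6hlGyPgoBxbYqThresbY6waFZvjJhbnIhPjnJad5BuYYKBS4x/Wa1/iVOsxU+Xxt+yWVKnhBx0pRk4fDk3ZtmwsP/gcM62XD59jWqQnoKCZZ5wcJpdYmZRYVW0s4K3r4mgjKCYi5F7ZHZmXH5hVXtQODZWwcJ1zOCZUi9nVBeY34zr1+z0zP/6b7vLajZVYEhOaW1SoohIlqJMcXhRa2ZSUWR5e2+Zu5GlsHuSpF50koFpWYdhXoF0OWqDcciM3IRwXjtlG0tpgMvT5PPYq4NUcStFeEhddmZzdlhxsaRhkK1maUtEbFYjWV9QVWtCkYpPqFxdo3iBqJWXgJiTWYmDTIJ7QnxUyztCsFNaKm5KDocm/bsXcjYTVDwka1UqXFkmSS8juoMAMycAMxMAYUQAbVeOcYyWYpR7doKRpZeTn5SKont5fl5XXGg9M1Y6flVVw3N5sCwyLyoEMyUASjUALjADNSoDTFsGDCcU/DNF9ippL3bb1er2XF/Gk4XErXKmY4BqnnRjsVM5j1Mpdy4cim8YHU8NEyUOckUWpxpV8lu4fpju39D7ur/9p8j/09D7Hob/Ocj/3Mz/zNH/rsDzXXaMeT+R4DJjpY1NbFJMvXSXy37Vpnvd4trxopvqIAyqgNvJE4T/2N7zz+z8rsT74NL5eZz5fnPx5L//M6TpIr+N05zHvofDY29YKB9EyliG3aOiWKKrabrDkYjCmqDVxMjclnbaOiX/3dnuIj2XgdVpp7lhRlg3n2YZg1AOHjoMIWcy14GmNaVFL2hKx5p5cFplJxw5bYRF3b2JkMiIPoqcdoeVgZt7oYp3pFRxK01nv352f0GXucZhnZ5OWUdhtU+b4bDQmLbWDZyBK2iD4qKPI15kosJzazl6XSxkZJhQqNV4w9WLMHhzVXF+o4pwfIVro3eaR16oa1KbqD6K0cWNoXdxVYCFRs+5pdrX2qjiuFjPEjVb3qKTSqOuSbNrQBlkjk+rrOfYueTs6cbgZ1WwL2Jxo6OGiKKibp6pW0myfh6Ism1kw9SxroOqjL2wR7mVYIRQcjQ93GU6HkxQTKZE2rSXRnVsDBWJxff00Pv3ZJvcznrk+5LYPV2jV72dmqm9d4yyPR+GgSHD1N7Mt26AwZJqorFmanxVSF5IXTxl2p+BTZJqGXZk2qmIfUNhD5ZsJfIndmISLiUFISoJvige8KeBCtFFP5mRlkRyNRlAOT9q24xGrFpJ0da0r6O/nnalW0ltQktqv7SNwY6SLnloaHw2zERoVsotJzIQWx4MpqAoFKE7FHpx9+TUx+1iCyglayhcfkCNLUV90Zqhtdq9rNe8oXO71zeop1KQTn2JhZ1mwWhfpm1aIUNLqbmD2LvXFBC5kond3+vsjdbZAmCT1od5/9HLETozBTQ0dmqmJHm4mbrR7+TcsohhVx8wlisttINkaHB4Z4h8p4WqyJGoQnWpTsKRx7zVHS/taHXV3724uppuGDk+J3Ji/bO98p60ADk7JXlwTpF9LoBb4Ito6Ag2hi9QcqlyvZaWfZWZYZ6PZoSJup24m5TDWH6kqZZLXztYNkpY3WZh7HJVP3k9DFA/l5NB/9HMMmmpAzUzcl1IRk0lSDUQy0kWlsuKcszVv3rPxpyyeHaaZquabK+OlHqbhW2li4VFZ2pPKldQiUaO9L65yMWlJGCKJFBd6KqL6bOrCUtsGy9htTGuoEF+qth6heR2Q3FkY0dvzKmImYGemKKBdHtea3dXfoJei4Z9dnV+TmtzJ0JK7dd11MmHQDlxKjtbubRT9Oa1JzaAChUxQi9hvn6p6O3OrMODSU9mQlNoysRmkJBjm4NliHZxdHxyfYBu"/>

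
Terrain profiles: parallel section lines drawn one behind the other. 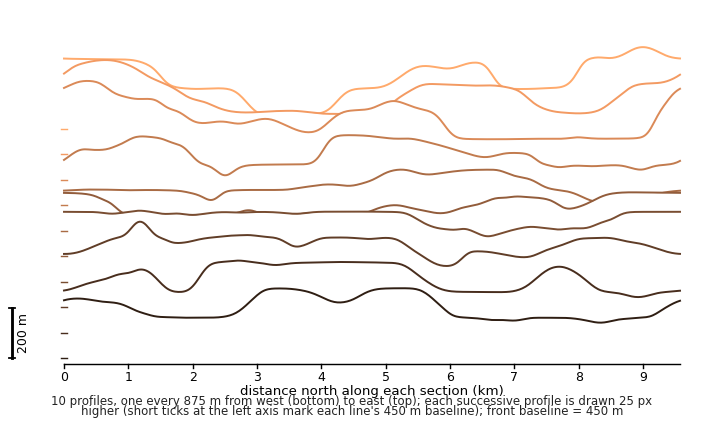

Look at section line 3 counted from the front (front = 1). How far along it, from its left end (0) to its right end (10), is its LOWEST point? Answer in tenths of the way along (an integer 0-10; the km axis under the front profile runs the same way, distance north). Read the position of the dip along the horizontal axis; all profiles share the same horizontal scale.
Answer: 6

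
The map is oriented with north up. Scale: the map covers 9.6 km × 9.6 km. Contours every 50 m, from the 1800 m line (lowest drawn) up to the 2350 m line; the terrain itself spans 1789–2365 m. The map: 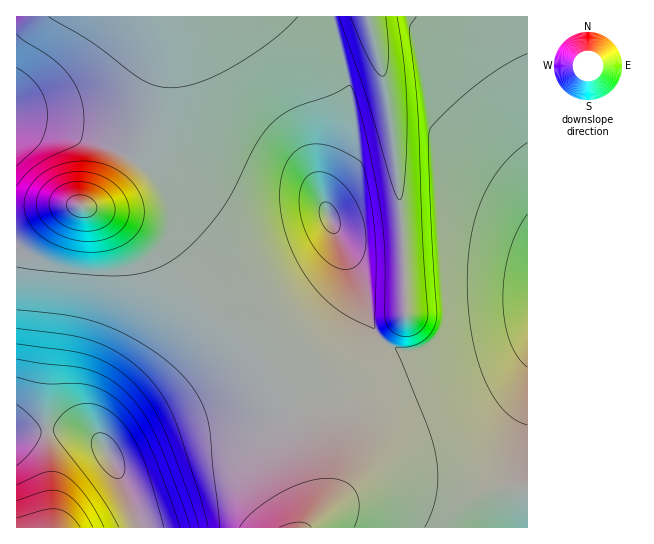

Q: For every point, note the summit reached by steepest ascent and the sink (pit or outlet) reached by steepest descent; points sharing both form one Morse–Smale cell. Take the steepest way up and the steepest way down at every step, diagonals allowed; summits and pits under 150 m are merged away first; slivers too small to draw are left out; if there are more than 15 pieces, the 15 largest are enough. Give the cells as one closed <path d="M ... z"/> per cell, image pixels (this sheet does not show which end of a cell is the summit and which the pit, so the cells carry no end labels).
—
<path d="M527 16l-363 1 1 20-2 33-7 32-8 24-13 28-16 24-22 23-10 6 38 10 40 16 94 112 26 46 28 74 4 18 0 22-10 23 221-1z"/><path d="M163 16l-147 1 0 417 25-3 33 0 12 2 13 8 10 14 15 30 12 32 2 11 168 0 9-14 2-9 0-22-4-18-28-74-26-46-94-112-40-16-38-10 10-6 22-23 16-24 13-28 8-24 7-32 2-33z"/><path d="M74 431l-33 0-25 4 0 92 121 1 0-6-6-21-26-52-11-12z"/>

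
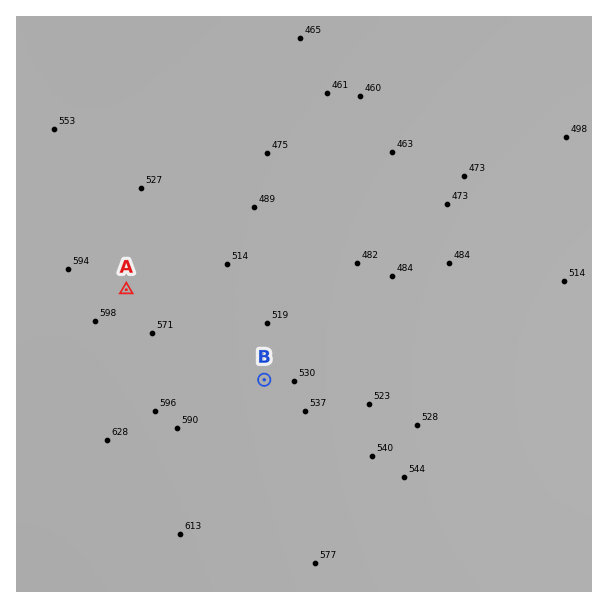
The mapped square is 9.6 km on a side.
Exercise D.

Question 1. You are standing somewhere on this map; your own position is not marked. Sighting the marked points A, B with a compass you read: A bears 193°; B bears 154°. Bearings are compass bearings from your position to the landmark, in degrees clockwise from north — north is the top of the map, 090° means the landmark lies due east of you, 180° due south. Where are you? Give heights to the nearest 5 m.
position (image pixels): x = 156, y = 159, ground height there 515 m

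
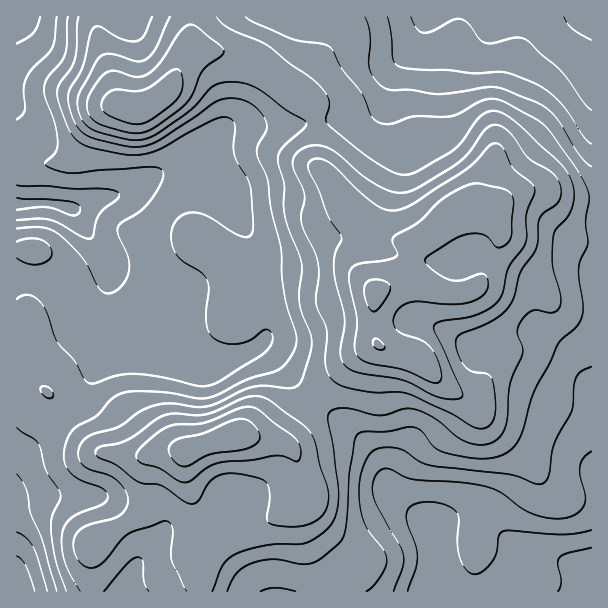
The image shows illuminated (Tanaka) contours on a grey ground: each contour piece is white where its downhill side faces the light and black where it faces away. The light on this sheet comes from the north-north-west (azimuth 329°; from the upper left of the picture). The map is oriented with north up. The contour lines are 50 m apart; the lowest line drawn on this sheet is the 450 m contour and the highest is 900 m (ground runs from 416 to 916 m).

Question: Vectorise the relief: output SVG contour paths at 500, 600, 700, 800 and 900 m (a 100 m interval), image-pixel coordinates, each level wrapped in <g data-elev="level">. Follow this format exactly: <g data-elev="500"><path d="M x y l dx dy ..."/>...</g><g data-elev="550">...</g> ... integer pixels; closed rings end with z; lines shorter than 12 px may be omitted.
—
<g data-elev="500"><path d="M408 591l8-22 1-12-2-12-8-21-1-9 2-6 8-5 10-2 12 1 11 3 7 6 3 7-2 23 2 13 6 14 8 5 9-2 10-11 5-9 2-16 4-5 7-1 53 4 13-1 15-3"/><path d="M17 532l9 5 8 11 13 43"/><path d="M17 185l30 1 27 3 31 0 11 2 3 4-2 5-12 8-6 6-3 8-3 14-3 3-9-3-21-12-10-4-12-1-21 1"/><path d="M591 110l-7-7-23-32-36-32-9-1-22 5-9 0-6-5-11-15-9-4-7 1-21 12-8 1-6-4-6-12"/><path d="M57 17l-4 30-5 7-15 14-6 9-3 12 1 21-2 4-6 5"/></g><g data-elev="600"><path d="M261 591l15-3 19 3"/><path d="M366 591l6-4 8-9 5-9 2-8-3-10-19-26-5-18-1-16 1-14 5-14 6-10 9-5 16 0 8 2 15 11 10 4 80 9 10 3 15 6 8 1 4-3 3-5 3-24 3-11 17-31 2-24 2-8 5-6 10-5"/><path d="M17 428l21 15 8 28 14 21 0 8-8 18-1 12 5 31 10 30"/><path d="M17 258l10 6 11 1 10-5 4-6-3-9-8-5-12-2-12 4"/><path d="M591 166l-12-11-19-33-10-11-13-8-31-13-9-3-9 0-51 7-26-4-21 0-7-3-9-9-5-10 1-32-2-10-3-9"/><path d="M79 17l-4 42-4 10-12 15-2 9 2 11 9 24 5 9 7 6 12 5 27 6 22 1 20-6 55-30 11-2 7 5 1 6-2 18 1 9 4 9 10 15 3 10 2 33-1 11-4 4-6-1-11-5-24-15-9-3-7 0-9 2-7 7-4 9 0 11 3 9 5 6 22 16 6 8 2 9-3 31 2 9 4 6 10 7 15 1 12-3 14-10 4-1 5 3 0 8-3 7-8 8-41 25-11 5-12 0-35-9-28-3-17 1-21 8-6 1-5-4-11-20-17-18-10-28-6-11-6-6-6-2-6 0-6 4"/></g><g data-elev="700"><path d="M212 591l10-25 5-6 6-5 13-5 20-5 40-2 15-9 11-10 5-12 2-17-6-48-5-27 0-6 5-4 15-2 32 7 7-1 17-5 9 0 20 8 24 20 13 6 9 2 7-1 8-2 6-5 4-6 3-9 3-39 13-30-1-6-5-14 2-9 6-8 6-5 6-1 15 3 5-2 3-5 0-12-8-30 1-27 3-7 14-17 3-9 1-9-3-16-11-16-45-41-11-8-9-3-7 1-6 3-26 33-36 22-15 5-7-1-8-3-25-16-37-30-2-6 3-12 0-8-5-9-9-9-27-19-21-17-37-16-9-6-5-6"/><path d="M170 17l-14 31-10 11-9 2-20-6-9-1-6 1-4 4-17 31-3 9 0 8 2 9 3 6 6 5 10 5 27 7 11 1 10-2 12-6 30-21 24-25 8-3 10-1 14 1 12 5 30 22 17 10 2 3-3 6-21 20-4 10 6 26 0 21 1 12 16 45 1 9-3 22 1 12 12 33-2 15-10 29-4 4-5 1-25-2-14 1-12 4-24 13-10 3-11 0-25-4-17 3-13 6-21 15-30 9-6 5-4 8 0 9 4 7 6 4 18 5 9 5 9 10 3 11-2 9-7 7-31 9-11 8-3 6-1 7 2 8 3 6 9 7 9 0 9-7 15-19 8-7 34-13 5 0 4 3 2 6-2 22 1 9 15 30"/></g><g data-elev="800"><path d="M181 482l8 0 20-15 13-5 29-2 27-4 19 5 4-5-1-9-3-6-5-6-17-12-15-12-9-4-12 2-35 14-33 2-11 6-16 13-7 8-1 6 5 5 18 5z"/><path d="M450 399l11-1 2-5-28-61-1-6 7-5 26-3 12-4 12-6 8-8 4-9 6-24 13-18 4-7 0-26 8-22 0-8-21-18-12-22-3-2-4-1-6 4-20 21-52 34-15 7-12 1-9-3-11-7-40-38-9-3-8 1-4 4 1 7 9 18 11 28 13 20-7 17-1 12 1 15 10 37-1 11-4 21 2 12 5 5 7 4 48 9 32 15z"/><path d="M129 123l9 1 9-2 29-21 4-6 3-8 0-9-3-7-4-2-5 2-18 14-9 5-9 1-19-1-5 1-5 4-5 9 2 7 9 6z"/></g><g data-elev="900"><path d="M379 350l4 0 2-3-5-7-5-2-2 3 0 4 2 3z"/><path d="M372 311l3 0 3-2 11-16 1-6-4-5-6-2-8 0-4 1-3 4 0 14 3 7z"/></g>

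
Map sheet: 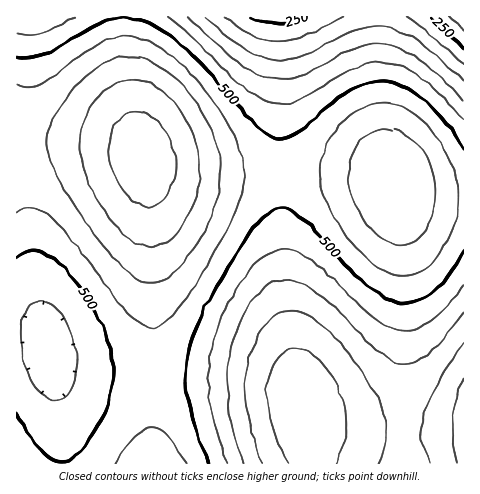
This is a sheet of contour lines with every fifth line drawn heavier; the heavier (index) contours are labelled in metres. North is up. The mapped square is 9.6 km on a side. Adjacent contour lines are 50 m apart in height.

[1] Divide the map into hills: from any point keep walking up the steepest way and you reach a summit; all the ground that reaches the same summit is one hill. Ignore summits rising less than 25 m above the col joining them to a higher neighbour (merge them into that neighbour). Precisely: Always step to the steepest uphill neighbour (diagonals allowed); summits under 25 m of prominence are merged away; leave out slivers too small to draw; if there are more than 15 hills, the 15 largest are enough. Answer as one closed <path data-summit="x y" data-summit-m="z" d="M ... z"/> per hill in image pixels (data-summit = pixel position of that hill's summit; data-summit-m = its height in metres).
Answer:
<path data-summit="143 158" data-summit-m="727" d="M278 16l-262 1 0 317 25 4 5 5 4 15 6 8 15 6 37 3 86 0 69 4 21 5 10 5 8 9-11-52-8-77-2-59 0-140-1-50z"/><path data-summit="395 186" data-summit-m="645" d="M463 16l-185 1 3 53 0 140 5 89 6 54 12 57 5 10 6 4 15 4 34 2 100 0z"/><path data-summit="153 463" data-summit-m="578" d="M52 361l7 58 2 45 250-1-1-25-7-36-9-13-10-5-47-8-148-2-26-4z"/><path data-summit="17 463" data-summit-m="552" d="M28 334l-12 1 0 128 44 1-1-45-10-68-3-8-5-5z"/>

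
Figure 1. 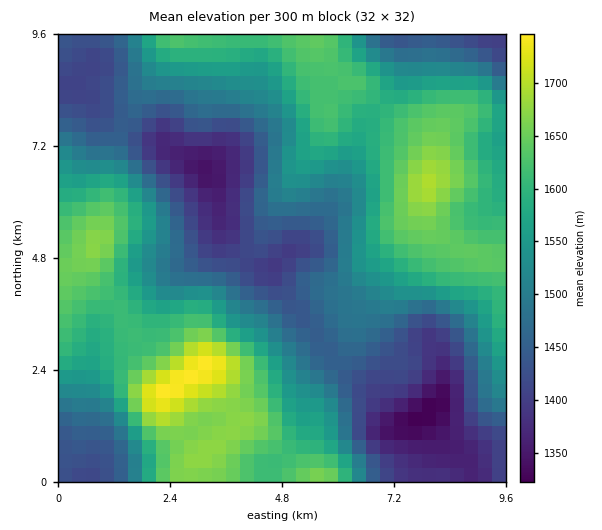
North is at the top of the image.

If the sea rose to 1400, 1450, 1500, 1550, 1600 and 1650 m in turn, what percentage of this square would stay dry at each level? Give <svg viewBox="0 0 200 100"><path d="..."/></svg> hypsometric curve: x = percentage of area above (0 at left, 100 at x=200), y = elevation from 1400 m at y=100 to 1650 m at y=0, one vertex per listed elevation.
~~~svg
<svg viewBox="0 0 200 100"><path d="M179 100l-33-20-29-20-25-20-30-20-41-20"/></svg>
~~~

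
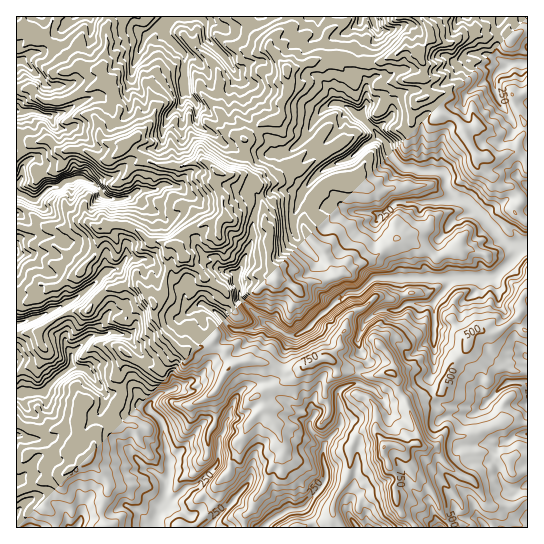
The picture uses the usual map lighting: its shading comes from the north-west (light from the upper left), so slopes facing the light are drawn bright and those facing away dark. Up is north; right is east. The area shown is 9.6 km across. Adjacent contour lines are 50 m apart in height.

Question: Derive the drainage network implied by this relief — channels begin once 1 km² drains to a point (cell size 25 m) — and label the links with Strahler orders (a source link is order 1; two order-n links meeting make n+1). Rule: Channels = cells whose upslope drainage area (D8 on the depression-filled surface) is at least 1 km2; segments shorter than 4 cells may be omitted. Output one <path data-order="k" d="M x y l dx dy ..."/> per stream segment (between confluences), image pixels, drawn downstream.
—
<path data-order="1" d="M478 518l5 5 2 4"/><path data-order="1" d="M349 513l1 5 4 4 3 5"/><path data-order="2" d="M165 502l-4 4 0 5-4 6 0 6-2 2 0 2"/><path data-order="1" d="M241 493l-30 30 0 2-4 2"/><path data-order="2" d="M166 489l0 10-1 3"/><path data-order="1" d="M158 475l4 4 4 2 0 8"/><path data-order="2" d="M325 445l0 2-2 2 0 13 3 7 0 10-4 6-1 4-10 9-2 5-6 6-4 0-1 1-9 0-20 12-4 5"/><path data-order="1" d="M310 427l1 4 14 14"/><path data-order="1" d="M229 418l-4 5 0 7-6 8 0 11-1 1 0 12-1 3-20 20-11 2-13 14-3 1-5 0"/><path data-order="1" d="M483 406l19-20 7-4 14 0 3 1 1 3"/><path data-order="1" d="M171 390l-12 4-9 9-1 3 0 4 12 11 2 5 0 11 3 6 0 6 1 0 0 5 2 1 0 23-2 1 0 8-1 2"/><path data-order="1" d="M350 385l-7 2-5 6 1 14 2 2 0 17-16 17 0 2"/><path data-order="1" d="M86 370l-1-1-4 0-2-2-5 0-3-1"/><path data-order="2" d="M71 366l-5 5-5 3-18 17-2 2-19 0-1 1-4 0"/><path data-order="1" d="M434 341l0-38"/><path data-order="1" d="M101 335l-8 0-3 2-19 18 0 11"/><path data-order="2" d="M267 323l2 0 5 6 3 0 5 2 5 4 10 0 10-6 31-30 4-1 7-5 9 0 3-2 12-12 2-1 71 0 1 1 4 0 3-1"/><path data-order="1" d="M381 310l17 0 9-7 27 0"/><path data-order="1" d="M198 305l4-2 5 4 7 3 12 12 1 3 7 5 17 0 7-3 4-4 5 0"/><path data-order="2" d="M434 303l3-5 10-11 3-6 4-3"/><path data-order="3" d="M454 278l5 0 2-1 33 0 3-2 20-20 4-8"/><path data-order="1" d="M118 269l-7 0-2 2-4 2-10 10-1 0-12 11-12 8-3 0-5 4-5 3-3 0-17 9-7 1-9 4-4 0"/><path data-order="1" d="M247 250l0 3-5 9-1 7-3 2-1 3 0 4-2 1 0 3 4 7 0 8 2 2 17 18 1 0 8 6"/><path data-order="3" d="M521 247l2 0 4-2"/><path data-order="1" d="M294 225l0-11 3-4 1-8 3-3 1-6 5-6 4-6 11-11 16-8 7-1 5-3 16-15 4-1 7-5 2 0"/><path data-order="1" d="M362 213l15 0 1 1 3-1 4 0 9-10 3-1 45 0 1-1 8 0 2-2 2 0"/><path data-order="2" d="M455 199l2 2 5 0 4 2 3 0 22 23 3 5 12 12 15 4"/><path data-order="1" d="M157 190l-19 0-11 8-4 0-1 1-11 0-1-1-4 0-4-3-3-6-5-6-11-5-8 0-4 3-5 0-8 6-8 0-3 2-10 10-7 0-5-4-8-2"/><path data-order="2" d="M379 137l2 0 5 5 1 7 4 8 11 10 3 2 9 0 5 2 20 0 3 2 4 4 0 8 1 1 0 3 6 5 2 5"/><path data-order="1" d="M310 129l5-11 11-11 8-4 4 0 1 2 10 2 16 14"/><path data-order="2" d="M365 121l13 13 1 3"/><path data-order="1" d="M49 115l-4 0-8-4-20 0"/><path data-order="1" d="M363 111l-1 3 3 7"/><path data-order="1" d="M182 102l0-7 1-1 0-5 2-2"/><path data-order="1" d="M190 97l-4-4-1-6"/><path data-order="1" d="M495 90l0-4-1-1 0-8 4-6 7-2 6-6 16 0"/><path data-order="2" d="M185 87l0-33-20-20 0-4 2-5 0-4"/><path data-order="1" d="M235 74l-1-4-4-4-4-8-19-19-1-2 0-12-7-8-28 0"/><path data-order="1" d="M22 61l-5 0"/><path data-order="1" d="M138 55l8-20 1 0 10-9 10-5"/><path data-order="2" d="M167 21l0-2 4-2"/>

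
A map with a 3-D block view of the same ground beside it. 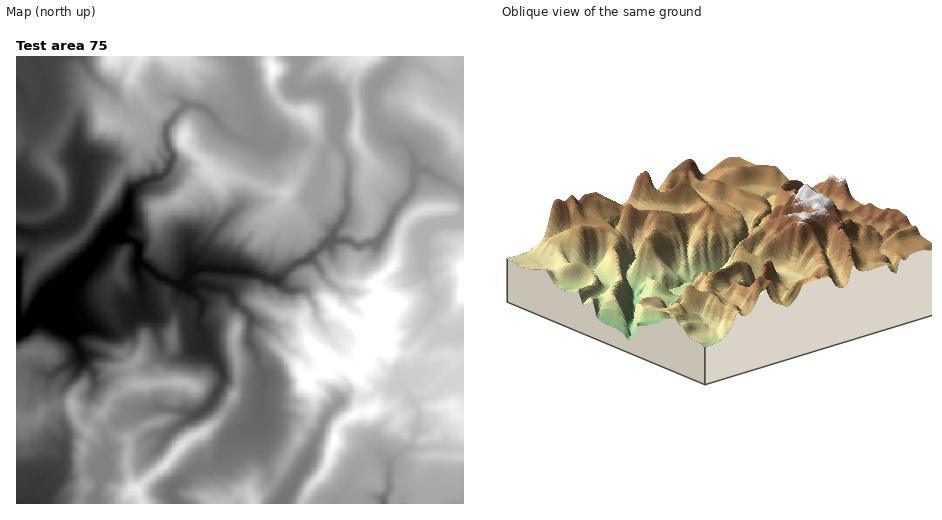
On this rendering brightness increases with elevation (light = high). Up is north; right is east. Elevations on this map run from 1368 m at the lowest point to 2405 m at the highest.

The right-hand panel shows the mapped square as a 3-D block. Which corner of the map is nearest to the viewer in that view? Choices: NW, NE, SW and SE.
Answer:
SW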